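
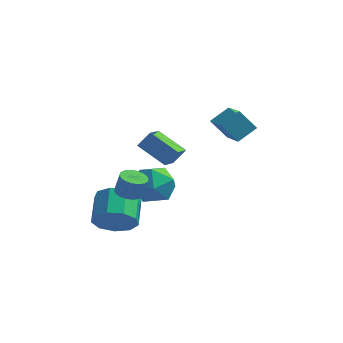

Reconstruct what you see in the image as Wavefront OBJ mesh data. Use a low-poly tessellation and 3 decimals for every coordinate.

v -2.157 -3.389 0.123
v -1.618 -2.901 -0.663
v -1.925 -1.543 -0.028
v -2.463 -2.031 0.757
v -2.323 -2.972 -0.849
v -2.629 -1.614 -0.214
v -2.949 -3.239 -0.581
v -3.256 -1.881 0.054
v -3.205 -3.576 0.017
v -3.511 -2.218 0.651
v -2.97 -3.826 0.664
v -3.277 -2.468 1.298
v -2.355 -3.871 1.057
v -2.661 -2.513 1.692
v -1.647 -3.69 1.014
v -1.953 -2.332 1.648
v -1.177 -3.369 0.553
v -1.484 -2.011 1.188
v -1.166 -3.057 -0.109
v -1.473 -1.699 0.526
v -1.022 0.396 1.403
v -0.316 -0.52 1.375
v -2.204 -0.48 0.245
v -1.498 -1.396 0.217
v -2.073 -1.138 1.187
v -1.343 -0.597 1.903
v -1.177 -0.403 -0.283
v -0.447 0.138 0.433
v -0.412 -1.014 0.333
v -0.966 -1.468 1.242
v -1.554 0.468 0.378
v -2.108 0.014 1.287
v 0.372 2.955 3.216
v 1.314 1.38 4.129
v 1.048 3.696 3.798
v 1.99 2.121 4.711
v 1.21 2.919 2.289
v 2.152 1.344 3.202
v 1.886 3.66 2.871
v 2.828 2.085 3.784
v -1.753 -2.636 1.676
v -1.379 -3.179 1.652
v -1.153 -3.067 2.64
v -1.527 -2.524 2.664
v -1.189 -2.966 1.584
v -0.963 -2.854 2.573
v -1.11 -2.687 1.535
v -0.884 -2.575 2.523
v -1.159 -2.399 1.513
v -0.933 -2.286 2.502
v -1.325 -2.157 1.524
v -1.1 -2.045 2.512
v -1.576 -2.01 1.565
v -1.351 -1.898 2.553
v -1.862 -1.987 1.627
v -1.637 -1.875 2.616
v -2.127 -2.093 1.7
v -1.901 -1.981 2.688
v -2.317 -2.306 1.767
v -2.091 -2.194 2.756
v -2.396 -2.585 1.817
v -2.17 -2.473 2.805
v -2.347 -2.874 1.838
v -2.121 -2.761 2.827
v -2.18 -3.115 1.828
v -1.955 -3.003 2.816
v -1.929 -3.262 1.787
v -1.704 -3.15 2.775
v -1.643 -3.285 1.724
v -1.418 -3.173 2.713
v -0.408 -1.561 3.037
v -1.813 -1.163 3.784
v -0.428 -0.252 2.304
v -1.832 0.146 3.051
v 0.072 -1.166 3.729
v -1.332 -0.768 4.476
v 0.053 0.143 2.996
v -1.352 0.541 3.743
f 2 1 5
f 2 5 3
f 3 5 6
f 3 6 4
f 5 1 7
f 5 7 6
f 6 7 8
f 6 8 4
f 7 1 9
f 7 9 8
f 8 9 10
f 8 10 4
f 9 1 11
f 9 11 10
f 10 11 12
f 10 12 4
f 11 1 13
f 11 13 12
f 12 13 14
f 12 14 4
f 13 1 15
f 13 15 14
f 14 15 16
f 14 16 4
f 15 1 17
f 15 17 16
f 16 17 18
f 16 18 4
f 17 1 19
f 17 19 18
f 18 19 20
f 18 20 4
f 19 1 2
f 19 2 20
f 20 2 3
f 20 3 4
f 21 32 26
f 21 26 22
f 21 22 28
f 21 28 31
f 21 31 32
f 22 26 30
f 26 32 25
f 32 31 23
f 31 28 27
f 28 22 29
f 24 30 25
f 24 25 23
f 24 23 27
f 24 27 29
f 24 29 30
f 25 30 26
f 23 25 32
f 27 23 31
f 29 27 28
f 30 29 22
f 34 36 33
f 37 34 33
f 33 36 35
f 35 37 33
f 34 40 36
f 38 34 37
f 38 40 34
f 36 40 35
f 39 37 35
f 35 40 39
f 39 38 37
f 40 38 39
f 42 41 45
f 42 45 43
f 43 45 46
f 43 46 44
f 45 41 47
f 45 47 46
f 46 47 48
f 46 48 44
f 47 41 49
f 47 49 48
f 48 49 50
f 48 50 44
f 49 41 51
f 49 51 50
f 50 51 52
f 50 52 44
f 51 41 53
f 51 53 52
f 52 53 54
f 52 54 44
f 53 41 55
f 53 55 54
f 54 55 56
f 54 56 44
f 55 41 57
f 55 57 56
f 56 57 58
f 56 58 44
f 57 41 59
f 57 59 58
f 58 59 60
f 58 60 44
f 59 41 61
f 59 61 60
f 60 61 62
f 60 62 44
f 61 41 63
f 61 63 62
f 62 63 64
f 62 64 44
f 63 41 65
f 63 65 64
f 64 65 66
f 64 66 44
f 65 41 67
f 65 67 66
f 66 67 68
f 66 68 44
f 67 41 69
f 67 69 68
f 68 69 70
f 68 70 44
f 69 41 42
f 69 42 70
f 70 42 43
f 70 43 44
f 72 74 71
f 75 72 71
f 71 74 73
f 73 75 71
f 72 78 74
f 76 72 75
f 76 78 72
f 74 78 73
f 77 75 73
f 73 78 77
f 77 76 75
f 78 76 77



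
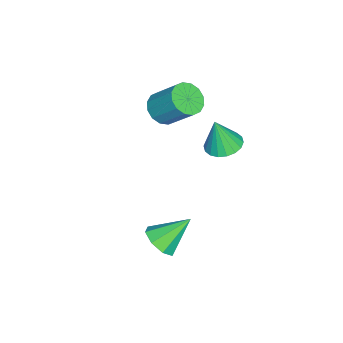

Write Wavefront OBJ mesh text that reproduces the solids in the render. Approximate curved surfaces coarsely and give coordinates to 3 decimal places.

v -2.963 3.415 -1.375
v -2.016 3.008 -1.576
v -2.737 2.985 0.555
v -1.92 3.456 -1.488
v -2.03 3.897 -1.377
v -2.325 4.242 -1.266
v -2.746 4.423 -1.176
v -3.211 4.404 -1.126
v -3.626 4.19 -1.125
v -3.91 3.822 -1.174
v -4.006 3.373 -1.262
v -3.896 2.933 -1.373
v -3.601 2.588 -1.484
v -3.179 2.407 -1.574
v -2.715 2.425 -1.624
v -2.3 2.64 -1.625
v 3.302 2.165 -3.895
v 4.115 2.006 -3.25
v 2.418 3.455 -2.465
v 4.23 2.63 -3.742
v 3.802 2.982 -4.324
v 3.081 2.855 -4.655
v 2.489 2.323 -4.541
v 2.374 1.699 -4.049
v 2.802 1.347 -3.467
v 3.523 1.474 -3.136
v -3.156 0.083 0.417
v -2.508 0.586 -0.205
v -2.135 2.041 1.362
v -2.784 1.537 1.983
v -2.985 0.806 -0.296
v -2.612 2.261 1.271
v -3.508 0.833 -0.196
v -3.135 2.287 1.371
v -3.937 0.658 0.068
v -3.564 2.112 1.635
v -4.156 0.329 0.426
v -3.784 1.784 1.993
v -4.108 -0.066 0.781
v -3.736 1.389 2.348
v -3.805 -0.421 1.038
v -3.432 1.034 2.605
v -3.328 -0.641 1.129
v -2.955 0.814 2.696
v -2.805 -0.667 1.029
v -2.432 0.787 2.596
v -2.376 -0.492 0.765
v -2.003 0.962 2.332
v -2.156 -0.164 0.407
v -1.784 1.291 1.974
v -2.204 0.231 0.052
v -1.832 1.686 1.619
f 2 1 4
f 2 4 3
f 4 1 5
f 4 5 3
f 5 1 6
f 5 6 3
f 6 1 7
f 6 7 3
f 7 1 8
f 7 8 3
f 8 1 9
f 8 9 3
f 9 1 10
f 9 10 3
f 10 1 11
f 10 11 3
f 11 1 12
f 11 12 3
f 12 1 13
f 12 13 3
f 13 1 14
f 13 14 3
f 14 1 15
f 14 15 3
f 15 1 16
f 15 16 3
f 16 1 2
f 16 2 3
f 18 17 20
f 18 20 19
f 20 17 21
f 20 21 19
f 21 17 22
f 21 22 19
f 22 17 23
f 22 23 19
f 23 17 24
f 23 24 19
f 24 17 25
f 24 25 19
f 25 17 26
f 25 26 19
f 26 17 18
f 26 18 19
f 28 27 31
f 28 31 29
f 29 31 32
f 29 32 30
f 31 27 33
f 31 33 32
f 32 33 34
f 32 34 30
f 33 27 35
f 33 35 34
f 34 35 36
f 34 36 30
f 35 27 37
f 35 37 36
f 36 37 38
f 36 38 30
f 37 27 39
f 37 39 38
f 38 39 40
f 38 40 30
f 39 27 41
f 39 41 40
f 40 41 42
f 40 42 30
f 41 27 43
f 41 43 42
f 42 43 44
f 42 44 30
f 43 27 45
f 43 45 44
f 44 45 46
f 44 46 30
f 45 27 47
f 45 47 46
f 46 47 48
f 46 48 30
f 47 27 49
f 47 49 48
f 48 49 50
f 48 50 30
f 49 27 51
f 49 51 50
f 50 51 52
f 50 52 30
f 51 27 28
f 51 28 52
f 52 28 29
f 52 29 30



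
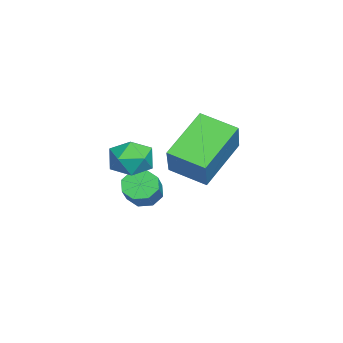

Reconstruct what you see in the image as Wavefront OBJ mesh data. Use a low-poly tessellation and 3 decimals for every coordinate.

v -2.3 -3.519 -1.455
v -1.862 -3.681 -1.963
v -0.923 -3.684 -1.154
v -1.36 -3.521 -0.645
v -1.915 -3.159 -1.901
v -0.975 -3.162 -1.091
v -2.192 -2.848 -1.577
v -1.253 -2.851 -0.768
v -2.533 -2.929 -1.182
v -1.594 -2.932 -0.372
v -2.737 -3.356 -0.946
v -1.798 -3.359 -0.137
v -2.685 -3.878 -1.009
v -1.745 -3.881 -0.199
v -2.407 -4.189 -1.332
v -1.468 -4.192 -0.523
v -2.066 -4.108 -1.728
v -1.127 -4.111 -0.918
v 0.954 -2.193 1.215
v -0.574 -1.313 2.409
v 1.375 -0.883 0.789
v -0.153 -0.003 1.984
v 1.953 -2.117 2.436
v 0.425 -1.237 3.631
v 2.374 -0.807 2.011
v 0.846 0.073 3.205
v -0.5 -3.249 1.048
v -0.076 -2.899 1.726
v 0.516 -4.221 0.914
v 0.94 -3.871 1.592
v 0.184 -4.287 1.719
v -0.444 -3.687 1.801
v 0.884 -3.433 0.839
v 0.256 -2.833 0.921
v 0.78 -3.013 1.596
v 0.347 -3.541 2.14
v 0.093 -3.579 0.5
v -0.34 -4.107 1.044
f 2 1 5
f 2 5 3
f 3 5 6
f 3 6 4
f 5 1 7
f 5 7 6
f 6 7 8
f 6 8 4
f 7 1 9
f 7 9 8
f 8 9 10
f 8 10 4
f 9 1 11
f 9 11 10
f 10 11 12
f 10 12 4
f 11 1 13
f 11 13 12
f 12 13 14
f 12 14 4
f 13 1 15
f 13 15 14
f 14 15 16
f 14 16 4
f 15 1 17
f 15 17 16
f 16 17 18
f 16 18 4
f 17 1 2
f 17 2 18
f 18 2 3
f 18 3 4
f 20 22 19
f 23 20 19
f 19 22 21
f 21 23 19
f 20 26 22
f 24 20 23
f 24 26 20
f 22 26 21
f 25 23 21
f 21 26 25
f 25 24 23
f 26 24 25
f 27 38 32
f 27 32 28
f 27 28 34
f 27 34 37
f 27 37 38
f 28 32 36
f 32 38 31
f 38 37 29
f 37 34 33
f 34 28 35
f 30 36 31
f 30 31 29
f 30 29 33
f 30 33 35
f 30 35 36
f 31 36 32
f 29 31 38
f 33 29 37
f 35 33 34
f 36 35 28



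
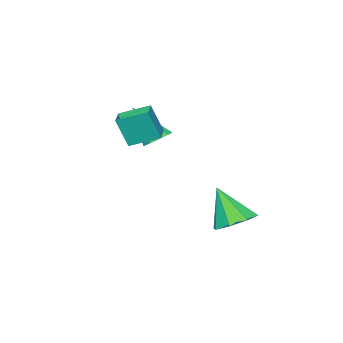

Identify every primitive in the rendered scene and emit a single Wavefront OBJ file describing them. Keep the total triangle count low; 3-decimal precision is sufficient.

v -2.988 3.888 -3.437
v -2.034 3.666 -3.64
v -2.832 2.992 -1.723
v -2.109 4.339 -3.282
v -2.699 4.747 -3.015
v -3.458 4.652 -2.995
v -3.942 4.109 -3.234
v -3.867 3.437 -3.592
v -3.277 3.029 -3.859
v -2.518 3.124 -3.879
v -2.445 0.122 0.371
v -2.073 -0.327 -0.016
v -2.095 -0.982 1.989
v -1.803 -0.024 0.133
v -1.778 0.335 0.372
v -2.008 0.613 0.612
v -2.404 0.703 0.759
v -2.816 0.572 0.758
v -3.087 0.268 0.609
v -3.112 -0.091 0.37
v -2.882 -0.369 0.13
v -2.485 -0.459 -0.017
v -1.32 1.508 1.437
v -0.972 1.137 2.795
v -0.474 2.178 1.404
v -0.126 1.807 2.762
v -0.534 0.493 0.958
v -0.186 0.122 2.316
v 0.312 1.163 0.925
v 0.66 0.792 2.283
f 2 1 4
f 2 4 3
f 4 1 5
f 4 5 3
f 5 1 6
f 5 6 3
f 6 1 7
f 6 7 3
f 7 1 8
f 7 8 3
f 8 1 9
f 8 9 3
f 9 1 10
f 9 10 3
f 10 1 2
f 10 2 3
f 12 11 14
f 12 14 13
f 14 11 15
f 14 15 13
f 15 11 16
f 15 16 13
f 16 11 17
f 16 17 13
f 17 11 18
f 17 18 13
f 18 11 19
f 18 19 13
f 19 11 20
f 19 20 13
f 20 11 21
f 20 21 13
f 21 11 22
f 21 22 13
f 22 11 12
f 22 12 13
f 24 26 23
f 27 24 23
f 23 26 25
f 25 27 23
f 24 30 26
f 28 24 27
f 28 30 24
f 26 30 25
f 29 27 25
f 25 30 29
f 29 28 27
f 30 28 29



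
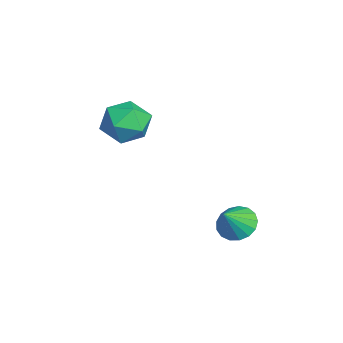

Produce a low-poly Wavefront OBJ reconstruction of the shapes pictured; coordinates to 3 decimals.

v 1.379 1.368 1.135
v 1.817 1.902 1.135
v 1.961 0.892 1.965
v 1.583 1.992 1.35
v 1.302 1.938 1.516
v 1.039 1.755 1.595
v 0.854 1.482 1.568
v 0.79 1.184 1.442
v 0.86 0.928 1.246
v 1.049 0.773 1.024
v 1.314 0.754 0.828
v 1.594 0.876 0.702
v 1.825 1.111 0.675
v 1.953 1.405 0.754
v 1.95 1.69 0.92
v -3.307 -1.432 3.232
v -2.645 -0.984 3.718
v -2.475 -2.696 3.262
v -1.813 -2.248 3.748
v -2.638 -2.436 4.146
v -3.153 -1.655 4.128
v -1.967 -2.025 2.852
v -2.482 -1.244 2.834
v -1.817 -1.351 3.483
v -2.231 -1.605 4.283
v -2.889 -2.075 2.697
v -3.303 -2.329 3.497
f 2 1 4
f 2 4 3
f 4 1 5
f 4 5 3
f 5 1 6
f 5 6 3
f 6 1 7
f 6 7 3
f 7 1 8
f 7 8 3
f 8 1 9
f 8 9 3
f 9 1 10
f 9 10 3
f 10 1 11
f 10 11 3
f 11 1 12
f 11 12 3
f 12 1 13
f 12 13 3
f 13 1 14
f 13 14 3
f 14 1 15
f 14 15 3
f 15 1 2
f 15 2 3
f 16 27 21
f 16 21 17
f 16 17 23
f 16 23 26
f 16 26 27
f 17 21 25
f 21 27 20
f 27 26 18
f 26 23 22
f 23 17 24
f 19 25 20
f 19 20 18
f 19 18 22
f 19 22 24
f 19 24 25
f 20 25 21
f 18 20 27
f 22 18 26
f 24 22 23
f 25 24 17



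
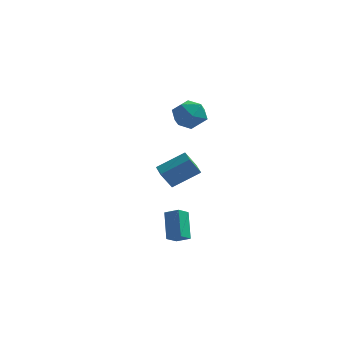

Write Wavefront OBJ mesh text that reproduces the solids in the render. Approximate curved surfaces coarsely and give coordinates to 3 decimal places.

v -1.341 -0.056 -2.5
v -1.976 -0.388 -1.321
v -1.86 1.069 -2.463
v -2.495 0.737 -1.284
v 0.295 0.663 -1.416
v -0.34 0.331 -0.237
v -0.224 1.788 -1.379
v -0.859 1.456 -0.2
v -1.257 -0.453 4.191
v -0.551 0.366 3.674
v 0.251 -1.666 4.326
v 0.957 -0.847 3.809
v 0.531 -0.66 4.914
v -0.4 0.09 4.831
v 0.1 -1.39 3.169
v -0.831 -0.64 3.086
v 0.288 -0.212 3.043
v 0.554 0.238 4.121
v -0.854 -1.538 3.879
v -0.588 -1.088 4.957
v -0.671 -4.727 -4.393
v 0.217 -4.939 -3.961
v -1.073 -3.417 -2.922
v -0.185 -3.629 -2.491
v -0.235 -3.991 -4.929
v 0.653 -4.203 -4.498
v -0.637 -2.681 -3.459
v 0.251 -2.893 -3.027
f 2 4 1
f 5 2 1
f 1 4 3
f 3 5 1
f 2 8 4
f 6 2 5
f 6 8 2
f 4 8 3
f 7 5 3
f 3 8 7
f 7 6 5
f 8 6 7
f 9 20 14
f 9 14 10
f 9 10 16
f 9 16 19
f 9 19 20
f 10 14 18
f 14 20 13
f 20 19 11
f 19 16 15
f 16 10 17
f 12 18 13
f 12 13 11
f 12 11 15
f 12 15 17
f 12 17 18
f 13 18 14
f 11 13 20
f 15 11 19
f 17 15 16
f 18 17 10
f 22 24 21
f 25 22 21
f 21 24 23
f 23 25 21
f 22 28 24
f 26 22 25
f 26 28 22
f 24 28 23
f 27 25 23
f 23 28 27
f 27 26 25
f 28 26 27



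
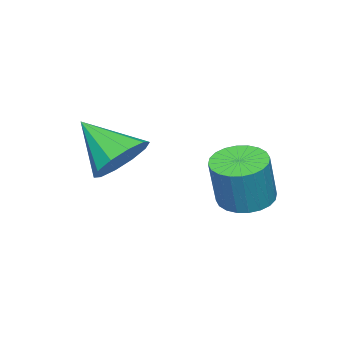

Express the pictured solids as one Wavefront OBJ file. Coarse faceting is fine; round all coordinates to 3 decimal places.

v -2.327 3.426 -0.42
v -1.496 3.582 -0.698
v -0.942 3.631 0.982
v -1.773 3.474 1.26
v -1.619 3.905 -0.667
v -1.065 3.954 1.013
v -1.85 4.156 -0.598
v -1.296 4.204 1.082
v -2.153 4.295 -0.503
v -1.599 4.343 1.178
v -2.483 4.302 -0.394
v -1.929 4.35 1.286
v -2.789 4.175 -0.29
v -2.235 4.224 1.391
v -3.025 3.935 -0.205
v -2.471 3.983 1.476
v -3.154 3.617 -0.153
v -2.6 3.665 1.527
v -3.158 3.269 -0.142
v -2.604 3.318 1.538
v -3.035 2.946 -0.173
v -2.481 2.995 1.507
v -2.804 2.696 -0.242
v -2.25 2.744 1.438
v -2.501 2.557 -0.338
v -1.947 2.605 1.343
v -2.171 2.55 -0.446
v -1.617 2.598 1.234
v -1.865 2.676 -0.551
v -1.311 2.725 1.13
v -1.629 2.917 -0.636
v -1.075 2.965 1.045
v -1.5 3.235 -0.687
v -0.946 3.283 0.993
v 0.628 1.058 1.649
v 1.116 1.594 2.352
v 0.532 -0.378 2.811
v 0.504 1.694 2.425
v -0.061 1.55 2.201
v -0.362 1.219 1.766
v -0.286 0.826 1.287
v 0.14 0.522 0.946
v 0.752 0.423 0.874
v 1.316 0.566 1.098
v 1.618 0.898 1.532
v 1.542 1.29 2.011
f 2 1 5
f 2 5 3
f 3 5 6
f 3 6 4
f 5 1 7
f 5 7 6
f 6 7 8
f 6 8 4
f 7 1 9
f 7 9 8
f 8 9 10
f 8 10 4
f 9 1 11
f 9 11 10
f 10 11 12
f 10 12 4
f 11 1 13
f 11 13 12
f 12 13 14
f 12 14 4
f 13 1 15
f 13 15 14
f 14 15 16
f 14 16 4
f 15 1 17
f 15 17 16
f 16 17 18
f 16 18 4
f 17 1 19
f 17 19 18
f 18 19 20
f 18 20 4
f 19 1 21
f 19 21 20
f 20 21 22
f 20 22 4
f 21 1 23
f 21 23 22
f 22 23 24
f 22 24 4
f 23 1 25
f 23 25 24
f 24 25 26
f 24 26 4
f 25 1 27
f 25 27 26
f 26 27 28
f 26 28 4
f 27 1 29
f 27 29 28
f 28 29 30
f 28 30 4
f 29 1 31
f 29 31 30
f 30 31 32
f 30 32 4
f 31 1 33
f 31 33 32
f 32 33 34
f 32 34 4
f 33 1 2
f 33 2 34
f 34 2 3
f 34 3 4
f 36 35 38
f 36 38 37
f 38 35 39
f 38 39 37
f 39 35 40
f 39 40 37
f 40 35 41
f 40 41 37
f 41 35 42
f 41 42 37
f 42 35 43
f 42 43 37
f 43 35 44
f 43 44 37
f 44 35 45
f 44 45 37
f 45 35 46
f 45 46 37
f 46 35 36
f 46 36 37



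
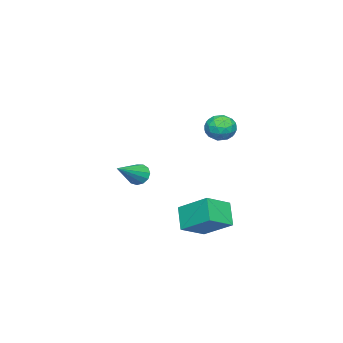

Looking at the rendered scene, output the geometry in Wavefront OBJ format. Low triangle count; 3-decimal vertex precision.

v 3.412 1.108 -3.252
v 3.724 2.89 -2.166
v 1.999 1.805 -3.989
v 2.311 3.587 -2.903
v 4.309 1.673 -4.437
v 4.621 3.455 -3.351
v 2.896 2.37 -5.174
v 3.208 4.152 -4.088
v 3.582 4.243 2.348
v 4.185 3.57 2.315
v 2.795 3.49 3.325
v 3.398 2.817 3.292
v 3.625 3.608 3.666
v 4.111 4.074 3.062
v 2.869 2.986 2.578
v 3.355 3.452 1.974
v 3.744 2.793 2.457
v 4.211 3.177 3.129
v 2.769 3.883 2.511
v 3.236 4.267 3.183
v 3.953 3.972 2.246
v 3.027 3.088 3.394
v 3.161 3.553 3.614
v 3.515 3.157 3.594
v 3.909 4.269 2.685
v 4.263 3.873 2.665
v 3.934 3.896 3.459
v 2.717 3.187 2.975
v 3.071 2.791 2.955
v 3.465 3.903 2.046
v 3.819 3.507 2.026
v 3.046 3.164 2.181
v 4.048 3.12 2.31
v 3.585 2.678 2.884
v 3.274 2.777 2.464
v 3.56 3.051 2.109
v 4.322 3.346 2.705
v 3.86 2.904 3.279
v 3.993 3.369 3.499
v 4.279 3.642 3.144
v 4.063 2.889 2.788
v 3.12 4.156 2.361
v 2.658 3.714 2.935
v 2.701 3.418 2.496
v 2.987 3.691 2.141
v 3.395 4.382 2.756
v 2.932 3.94 3.33
v 3.42 4.009 3.531
v 3.706 4.283 3.176
v 2.917 4.171 2.852
v 0.504 -2.626 -2.407
v 0.774 -2.956 -3.024
v 2.376 -2.994 -1.393
v 0.871 -2.546 -3.056
v 0.852 -2.162 -2.881
v 0.723 -1.925 -2.556
v 0.524 -1.911 -2.184
v 0.319 -2.124 -1.882
v 0.172 -2.497 -1.747
v 0.131 -2.911 -1.821
v 0.209 -3.234 -2.082
v 0.38 -3.365 -2.445
v 0.591 -3.261 -2.797
f 2 4 1
f 5 2 1
f 1 4 3
f 3 5 1
f 2 8 4
f 6 2 5
f 6 8 2
f 4 8 3
f 7 5 3
f 3 8 7
f 7 6 5
f 8 6 7
f 9 46 25
f 46 20 49
f 25 49 14
f 46 49 25
f 9 25 21
f 25 14 26
f 21 26 10
f 25 26 21
f 9 21 30
f 21 10 31
f 30 31 16
f 21 31 30
f 9 30 42
f 30 16 45
f 42 45 19
f 30 45 42
f 9 42 46
f 42 19 50
f 46 50 20
f 42 50 46
f 10 26 37
f 26 14 40
f 37 40 18
f 26 40 37
f 14 49 27
f 49 20 48
f 27 48 13
f 49 48 27
f 20 50 47
f 50 19 43
f 47 43 11
f 50 43 47
f 19 45 44
f 45 16 32
f 44 32 15
f 45 32 44
f 16 31 36
f 31 10 33
f 36 33 17
f 31 33 36
f 12 38 24
f 38 18 39
f 24 39 13
f 38 39 24
f 12 24 22
f 24 13 23
f 22 23 11
f 24 23 22
f 12 22 29
f 22 11 28
f 29 28 15
f 22 28 29
f 12 29 34
f 29 15 35
f 34 35 17
f 29 35 34
f 12 34 38
f 34 17 41
f 38 41 18
f 34 41 38
f 13 39 27
f 39 18 40
f 27 40 14
f 39 40 27
f 11 23 47
f 23 13 48
f 47 48 20
f 23 48 47
f 15 28 44
f 28 11 43
f 44 43 19
f 28 43 44
f 17 35 36
f 35 15 32
f 36 32 16
f 35 32 36
f 18 41 37
f 41 17 33
f 37 33 10
f 41 33 37
f 52 51 54
f 52 54 53
f 54 51 55
f 54 55 53
f 55 51 56
f 55 56 53
f 56 51 57
f 56 57 53
f 57 51 58
f 57 58 53
f 58 51 59
f 58 59 53
f 59 51 60
f 59 60 53
f 60 51 61
f 60 61 53
f 61 51 62
f 61 62 53
f 62 51 63
f 62 63 53
f 63 51 52
f 63 52 53



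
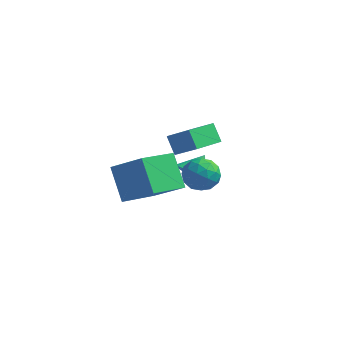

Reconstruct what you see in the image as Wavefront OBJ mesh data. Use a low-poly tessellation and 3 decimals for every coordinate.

v -0.693 -1.62 2.154
v -1.265 -1.207 3.024
v -0.169 0.111 1.678
v -0.741 0.524 2.548
v 0.461 -1.744 2.972
v -0.111 -1.331 3.842
v 0.985 -0.013 2.496
v 0.413 0.4 3.366
v -3.172 -3.345 1.745
v -1.506 -3.544 2.973
v -2.424 -1.423 1.04
v -0.757 -1.621 2.268
v -2.183 -4.279 0.252
v -0.516 -4.477 1.48
v -1.434 -2.356 -0.453
v 0.232 -2.555 0.775
v 0.129 0.889 0.319
v 0.801 0.467 -0.305
v -1.081 0.133 -0.475
v -0.409 -0.289 -1.099
v -0.447 -0.572 -0.131
v 0.302 -0.105 0.36
v -0.582 0.705 -1.14
v 0.167 1.172 -0.649
v 0.362 0.354 -1.206
v 0.446 -0.436 -0.583
v -0.726 1.036 -0.197
v -0.642 0.246 0.426
v 0.572 0.744 0.077
v -0.852 -0.144 -0.857
v -0.874 -0.311 -0.288
v -0.478 -0.559 -0.655
v 0.278 0.408 0.468
v 0.673 0.16 0.101
v -0.061 -0.451 0.203
v -0.953 0.44 -0.881
v -0.558 0.192 -1.248
v 0.198 1.159 -0.125
v 0.594 0.911 -0.492
v -0.219 1.051 -0.983
v 0.709 0.43 -0.82
v -0.003 -0.014 -1.287
v -0.104 0.57 -1.311
v 0.335 0.844 -1.022
v 0.758 -0.034 -0.453
v 0.046 -0.478 -0.92
v 0.024 -0.645 -0.351
v 0.464 -0.371 -0.062
v 0.5 -0.101 -0.983
v -0.326 1.078 0.14
v -1.038 0.634 -0.327
v -0.744 0.971 -0.718
v -0.304 1.245 -0.429
v -0.277 0.614 0.507
v -0.989 0.17 0.04
v -0.615 -0.244 0.242
v -0.176 0.03 0.531
v -0.78 0.701 0.203
v -1.617 2.455 -2.234
v -1.094 1.85 -1.759
v -1.223 3.445 -1.406
v -0.858 1.966 -2.01
v -0.738 2.156 -2.294
v -0.752 2.392 -2.57
v -0.897 2.637 -2.794
v -1.152 2.855 -2.933
v -1.478 3.011 -2.966
v -1.824 3.083 -2.887
v -2.14 3.06 -2.709
v -2.375 2.944 -2.459
v -2.495 2.753 -2.174
v -2.482 2.518 -1.899
v -2.336 2.272 -1.674
v -2.082 2.055 -1.535
v -1.756 1.898 -1.502
v -1.409 1.826 -1.581
f 2 4 1
f 5 2 1
f 1 4 3
f 3 5 1
f 2 8 4
f 6 2 5
f 6 8 2
f 4 8 3
f 7 5 3
f 3 8 7
f 7 6 5
f 8 6 7
f 10 12 9
f 13 10 9
f 9 12 11
f 11 13 9
f 10 16 12
f 14 10 13
f 14 16 10
f 12 16 11
f 15 13 11
f 11 16 15
f 15 14 13
f 16 14 15
f 17 54 33
f 54 28 57
f 33 57 22
f 54 57 33
f 17 33 29
f 33 22 34
f 29 34 18
f 33 34 29
f 17 29 38
f 29 18 39
f 38 39 24
f 29 39 38
f 17 38 50
f 38 24 53
f 50 53 27
f 38 53 50
f 17 50 54
f 50 27 58
f 54 58 28
f 50 58 54
f 18 34 45
f 34 22 48
f 45 48 26
f 34 48 45
f 22 57 35
f 57 28 56
f 35 56 21
f 57 56 35
f 28 58 55
f 58 27 51
f 55 51 19
f 58 51 55
f 27 53 52
f 53 24 40
f 52 40 23
f 53 40 52
f 24 39 44
f 39 18 41
f 44 41 25
f 39 41 44
f 20 46 32
f 46 26 47
f 32 47 21
f 46 47 32
f 20 32 30
f 32 21 31
f 30 31 19
f 32 31 30
f 20 30 37
f 30 19 36
f 37 36 23
f 30 36 37
f 20 37 42
f 37 23 43
f 42 43 25
f 37 43 42
f 20 42 46
f 42 25 49
f 46 49 26
f 42 49 46
f 21 47 35
f 47 26 48
f 35 48 22
f 47 48 35
f 19 31 55
f 31 21 56
f 55 56 28
f 31 56 55
f 23 36 52
f 36 19 51
f 52 51 27
f 36 51 52
f 25 43 44
f 43 23 40
f 44 40 24
f 43 40 44
f 26 49 45
f 49 25 41
f 45 41 18
f 49 41 45
f 60 59 62
f 60 62 61
f 62 59 63
f 62 63 61
f 63 59 64
f 63 64 61
f 64 59 65
f 64 65 61
f 65 59 66
f 65 66 61
f 66 59 67
f 66 67 61
f 67 59 68
f 67 68 61
f 68 59 69
f 68 69 61
f 69 59 70
f 69 70 61
f 70 59 71
f 70 71 61
f 71 59 72
f 71 72 61
f 72 59 73
f 72 73 61
f 73 59 74
f 73 74 61
f 74 59 75
f 74 75 61
f 75 59 76
f 75 76 61
f 76 59 60
f 76 60 61



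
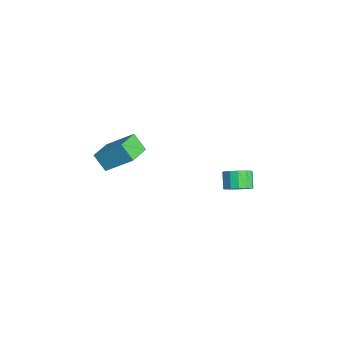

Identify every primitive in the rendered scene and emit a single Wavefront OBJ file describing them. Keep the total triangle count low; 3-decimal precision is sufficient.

v 0.441 -3.722 0.279
v -0.136 -4.237 1.157
v 1.156 -2.372 1.539
v 0.579 -2.887 2.417
v 1.621 -4.593 0.543
v 1.044 -5.108 1.421
v 2.336 -3.243 1.803
v 1.759 -3.758 2.681
v 0.183 2.852 -3.574
v 0.59 2.328 -3.092
v -0.197 2.444 -2.303
v -0.603 2.968 -2.786
v 0.752 2.749 -2.992
v -0.035 2.865 -2.204
v 0.733 3.203 -3.077
v -0.054 3.319 -2.289
v 0.54 3.545 -3.32
v -0.247 3.661 -2.532
v 0.234 3.668 -3.644
v -0.553 3.783 -2.855
v -0.089 3.531 -3.945
v -0.875 3.647 -3.157
v -0.325 3.179 -4.129
v -1.111 3.294 -3.34
v -0.399 2.723 -4.137
v -1.186 2.839 -3.348
v -0.289 2.308 -3.966
v -1.076 2.424 -3.177
v -0.029 2.066 -3.67
v -0.816 2.182 -2.882
v 0.299 2.073 -3.345
v -0.488 2.189 -2.556
f 2 4 1
f 5 2 1
f 1 4 3
f 3 5 1
f 2 8 4
f 6 2 5
f 6 8 2
f 4 8 3
f 7 5 3
f 3 8 7
f 7 6 5
f 8 6 7
f 10 9 13
f 10 13 11
f 11 13 14
f 11 14 12
f 13 9 15
f 13 15 14
f 14 15 16
f 14 16 12
f 15 9 17
f 15 17 16
f 16 17 18
f 16 18 12
f 17 9 19
f 17 19 18
f 18 19 20
f 18 20 12
f 19 9 21
f 19 21 20
f 20 21 22
f 20 22 12
f 21 9 23
f 21 23 22
f 22 23 24
f 22 24 12
f 23 9 25
f 23 25 24
f 24 25 26
f 24 26 12
f 25 9 27
f 25 27 26
f 26 27 28
f 26 28 12
f 27 9 29
f 27 29 28
f 28 29 30
f 28 30 12
f 29 9 31
f 29 31 30
f 30 31 32
f 30 32 12
f 31 9 10
f 31 10 32
f 32 10 11
f 32 11 12



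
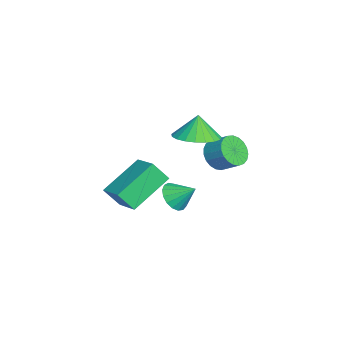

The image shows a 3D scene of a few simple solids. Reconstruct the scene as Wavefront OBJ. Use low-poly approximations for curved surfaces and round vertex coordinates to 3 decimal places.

v 2.062 -2.166 0.922
v 2.368 -1.833 0.362
v 2.378 -1.354 1.578
v 2.047 -1.71 0.365
v 1.728 -1.691 0.496
v 1.486 -1.781 0.724
v 1.376 -1.96 0.998
v 1.423 -2.185 1.254
v 1.617 -2.406 1.434
v 1.912 -2.572 1.497
v 2.242 -2.645 1.429
v 2.53 -2.608 1.244
v 2.712 -2.47 0.985
v 2.744 -2.262 0.712
v 2.62 -2.032 0.488
v -0.312 -1.297 2.946
v 0.668 -1.355 3.18
v -0.568 -1.223 4.034
v 0.613 -0.941 3.139
v 0.397 -0.588 3.064
v 0.059 -0.358 2.969
v -0.343 -0.291 2.87
v -0.74 -0.397 2.784
v -1.064 -0.659 2.726
v -1.257 -1.031 2.706
v -1.287 -1.45 2.728
v -1.148 -1.842 2.787
v -0.865 -2.14 2.874
v -0.486 -2.292 2.973
v -0.078 -2.272 3.068
v 0.291 -2.084 3.141
v 0.554 -1.759 3.181
v -1.874 -5.129 -1.236
v -3.098 -3.708 -0.125
v -1.903 -4.449 -2.138
v -3.127 -3.028 -1.028
v -0.733 -4.492 -0.792
v -1.957 -3.071 0.318
v -0.762 -3.812 -1.695
v -1.986 -2.391 -0.584
v -3.327 -0.387 0.015
v -2.853 -0.959 0.337
v -2.378 -0.244 0.907
v -2.853 0.327 0.585
v -2.674 -0.864 0.068
v -2.199 -0.149 0.638
v -2.609 -0.685 -0.21
v -2.134 0.03 0.36
v -2.667 -0.456 -0.449
v -2.193 0.259 0.12
v -2.84 -0.214 -0.608
v -2.365 0.501 -0.039
v -3.097 -0.003 -0.659
v -2.622 0.712 -0.09
v -3.394 0.142 -0.594
v -2.919 0.857 -0.024
v -3.679 0.196 -0.423
v -3.205 0.911 0.146
v -3.904 0.148 -0.177
v -3.429 0.863 0.393
v -4.029 0.008 0.103
v -3.554 0.723 0.673
v -4.032 -0.2 0.368
v -3.557 0.515 0.937
v -3.914 -0.441 0.571
v -3.439 0.274 1.141
v -3.694 -0.673 0.679
v -3.219 0.042 1.248
v -3.411 -0.855 0.672
v -2.936 -0.14 1.241
v -3.113 -0.956 0.551
v -2.639 -0.241 1.12
f 2 1 4
f 2 4 3
f 4 1 5
f 4 5 3
f 5 1 6
f 5 6 3
f 6 1 7
f 6 7 3
f 7 1 8
f 7 8 3
f 8 1 9
f 8 9 3
f 9 1 10
f 9 10 3
f 10 1 11
f 10 11 3
f 11 1 12
f 11 12 3
f 12 1 13
f 12 13 3
f 13 1 14
f 13 14 3
f 14 1 15
f 14 15 3
f 15 1 2
f 15 2 3
f 17 16 19
f 17 19 18
f 19 16 20
f 19 20 18
f 20 16 21
f 20 21 18
f 21 16 22
f 21 22 18
f 22 16 23
f 22 23 18
f 23 16 24
f 23 24 18
f 24 16 25
f 24 25 18
f 25 16 26
f 25 26 18
f 26 16 27
f 26 27 18
f 27 16 28
f 27 28 18
f 28 16 29
f 28 29 18
f 29 16 30
f 29 30 18
f 30 16 31
f 30 31 18
f 31 16 32
f 31 32 18
f 32 16 17
f 32 17 18
f 34 36 33
f 37 34 33
f 33 36 35
f 35 37 33
f 34 40 36
f 38 34 37
f 38 40 34
f 36 40 35
f 39 37 35
f 35 40 39
f 39 38 37
f 40 38 39
f 42 41 45
f 42 45 43
f 43 45 46
f 43 46 44
f 45 41 47
f 45 47 46
f 46 47 48
f 46 48 44
f 47 41 49
f 47 49 48
f 48 49 50
f 48 50 44
f 49 41 51
f 49 51 50
f 50 51 52
f 50 52 44
f 51 41 53
f 51 53 52
f 52 53 54
f 52 54 44
f 53 41 55
f 53 55 54
f 54 55 56
f 54 56 44
f 55 41 57
f 55 57 56
f 56 57 58
f 56 58 44
f 57 41 59
f 57 59 58
f 58 59 60
f 58 60 44
f 59 41 61
f 59 61 60
f 60 61 62
f 60 62 44
f 61 41 63
f 61 63 62
f 62 63 64
f 62 64 44
f 63 41 65
f 63 65 64
f 64 65 66
f 64 66 44
f 65 41 67
f 65 67 66
f 66 67 68
f 66 68 44
f 67 41 69
f 67 69 68
f 68 69 70
f 68 70 44
f 69 41 71
f 69 71 70
f 70 71 72
f 70 72 44
f 71 41 42
f 71 42 72
f 72 42 43
f 72 43 44



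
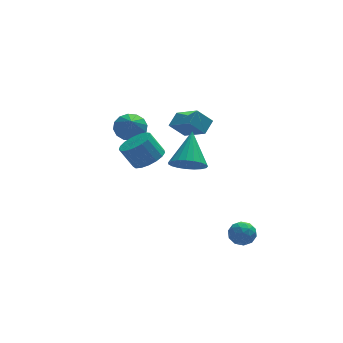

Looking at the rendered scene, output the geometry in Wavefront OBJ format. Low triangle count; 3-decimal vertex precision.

v -1.942 4.102 0.21
v -1.494 4.598 0.797
v -2.138 2.858 1.41
v -1.935 4.72 0.85
v -2.378 4.675 0.732
v -2.704 4.477 0.474
v -2.826 4.179 0.145
v -2.711 3.86 -0.167
v -2.39 3.605 -0.378
v -1.948 3.484 -0.431
v -1.505 3.529 -0.313
v -1.179 3.727 -0.054
v -1.058 4.025 0.275
v -1.173 4.344 0.586
v 1.755 -2.329 -3.777
v 2.48 -2.291 -3.565
v 1.92 -3.489 -4.135
v 2.645 -3.451 -3.923
v 2.097 -3.443 -3.4
v 1.995 -2.726 -3.179
v 2.405 -3.054 -4.521
v 2.303 -2.337 -4.3
v 2.882 -2.739 -4.025
v 2.692 -2.98 -3.332
v 1.708 -2.8 -4.368
v 1.518 -3.041 -3.675
v 2.103 -2.208 -3.64
v 2.297 -3.572 -4.06
v 1.975 -3.567 -3.753
v 2.401 -3.545 -3.628
v 1.818 -2.464 -3.413
v 2.245 -2.442 -3.288
v 2.019 -3.119 -3.192
v 2.155 -3.338 -4.412
v 2.582 -3.316 -4.287
v 1.999 -2.235 -4.072
v 2.425 -2.213 -3.947
v 2.381 -2.661 -4.508
v 2.766 -2.449 -3.785
v 2.863 -3.131 -3.995
v 2.721 -2.898 -4.347
v 2.661 -2.476 -4.217
v 2.654 -2.591 -3.378
v 2.751 -3.272 -3.588
v 2.429 -3.268 -3.281
v 2.369 -2.846 -3.152
v 2.89 -2.854 -3.648
v 1.649 -2.508 -4.112
v 1.746 -3.189 -4.322
v 2.031 -2.934 -4.548
v 1.971 -2.512 -4.419
v 1.537 -2.649 -3.705
v 1.634 -3.331 -3.915
v 1.739 -3.304 -3.483
v 1.679 -2.882 -3.353
v 1.51 -2.926 -4.052
v -2.123 -1.342 1.241
v -1.33 -1.131 1.634
v -1.963 -0.828 2.751
v -2.757 -1.038 2.359
v -1.462 -0.756 1.457
v -2.095 -0.452 2.575
v -1.745 -0.514 1.231
v -2.378 -0.211 2.349
v -2.115 -0.462 1.007
v -2.748 -0.159 2.125
v -2.487 -0.612 0.837
v -3.12 -0.309 1.955
v -2.776 -0.928 0.76
v -3.409 -0.625 1.877
v -2.915 -1.34 0.792
v -3.548 -1.037 1.91
v -2.873 -1.752 0.928
v -3.506 -1.449 2.046
v -2.659 -2.069 1.135
v -3.292 -1.766 2.253
v -2.323 -2.221 1.367
v -2.956 -1.918 2.484
v -1.94 -2.17 1.569
v -2.574 -1.867 2.687
v -1.6 -1.93 1.697
v -2.233 -1.627 2.815
v -1.38 -1.555 1.72
v -2.013 -1.252 2.838
v 0.927 4.116 -0.836
v 1.69 2.751 0.035
v 0.102 4.191 0.004
v 0.865 2.826 0.875
v 1.495 4.754 -0.335
v 2.258 3.389 0.536
v 0.67 4.829 0.505
v 1.433 3.464 1.376
v -0.238 -1.531 0.647
v 0.2 -1.021 -0.067
v 0.338 -0.029 2.073
v -0.178 -0.869 -0.074
v -0.566 -0.832 0.043
v -0.898 -0.915 0.265
v -1.115 -1.105 0.552
v -1.181 -1.369 0.856
v -1.084 -1.66 1.124
v -0.84 -1.929 1.309
v -0.492 -2.13 1.379
v -0.1 -2.226 1.323
v 0.268 -2.203 1.15
v 0.549 -2.063 0.89
v 0.693 -1.831 0.587
v 0.677 -1.548 0.295
v 0.503 -1.261 0.064
f 2 1 4
f 2 4 3
f 4 1 5
f 4 5 3
f 5 1 6
f 5 6 3
f 6 1 7
f 6 7 3
f 7 1 8
f 7 8 3
f 8 1 9
f 8 9 3
f 9 1 10
f 9 10 3
f 10 1 11
f 10 11 3
f 11 1 12
f 11 12 3
f 12 1 13
f 12 13 3
f 13 1 14
f 13 14 3
f 14 1 2
f 14 2 3
f 15 52 31
f 52 26 55
f 31 55 20
f 52 55 31
f 15 31 27
f 31 20 32
f 27 32 16
f 31 32 27
f 15 27 36
f 27 16 37
f 36 37 22
f 27 37 36
f 15 36 48
f 36 22 51
f 48 51 25
f 36 51 48
f 15 48 52
f 48 25 56
f 52 56 26
f 48 56 52
f 16 32 43
f 32 20 46
f 43 46 24
f 32 46 43
f 20 55 33
f 55 26 54
f 33 54 19
f 55 54 33
f 26 56 53
f 56 25 49
f 53 49 17
f 56 49 53
f 25 51 50
f 51 22 38
f 50 38 21
f 51 38 50
f 22 37 42
f 37 16 39
f 42 39 23
f 37 39 42
f 18 44 30
f 44 24 45
f 30 45 19
f 44 45 30
f 18 30 28
f 30 19 29
f 28 29 17
f 30 29 28
f 18 28 35
f 28 17 34
f 35 34 21
f 28 34 35
f 18 35 40
f 35 21 41
f 40 41 23
f 35 41 40
f 18 40 44
f 40 23 47
f 44 47 24
f 40 47 44
f 19 45 33
f 45 24 46
f 33 46 20
f 45 46 33
f 17 29 53
f 29 19 54
f 53 54 26
f 29 54 53
f 21 34 50
f 34 17 49
f 50 49 25
f 34 49 50
f 23 41 42
f 41 21 38
f 42 38 22
f 41 38 42
f 24 47 43
f 47 23 39
f 43 39 16
f 47 39 43
f 58 57 61
f 58 61 59
f 59 61 62
f 59 62 60
f 61 57 63
f 61 63 62
f 62 63 64
f 62 64 60
f 63 57 65
f 63 65 64
f 64 65 66
f 64 66 60
f 65 57 67
f 65 67 66
f 66 67 68
f 66 68 60
f 67 57 69
f 67 69 68
f 68 69 70
f 68 70 60
f 69 57 71
f 69 71 70
f 70 71 72
f 70 72 60
f 71 57 73
f 71 73 72
f 72 73 74
f 72 74 60
f 73 57 75
f 73 75 74
f 74 75 76
f 74 76 60
f 75 57 77
f 75 77 76
f 76 77 78
f 76 78 60
f 77 57 79
f 77 79 78
f 78 79 80
f 78 80 60
f 79 57 81
f 79 81 80
f 80 81 82
f 80 82 60
f 81 57 83
f 81 83 82
f 82 83 84
f 82 84 60
f 83 57 58
f 83 58 84
f 84 58 59
f 84 59 60
f 86 88 85
f 89 86 85
f 85 88 87
f 87 89 85
f 86 92 88
f 90 86 89
f 90 92 86
f 88 92 87
f 91 89 87
f 87 92 91
f 91 90 89
f 92 90 91
f 94 93 96
f 94 96 95
f 96 93 97
f 96 97 95
f 97 93 98
f 97 98 95
f 98 93 99
f 98 99 95
f 99 93 100
f 99 100 95
f 100 93 101
f 100 101 95
f 101 93 102
f 101 102 95
f 102 93 103
f 102 103 95
f 103 93 104
f 103 104 95
f 104 93 105
f 104 105 95
f 105 93 106
f 105 106 95
f 106 93 107
f 106 107 95
f 107 93 108
f 107 108 95
f 108 93 109
f 108 109 95
f 109 93 94
f 109 94 95



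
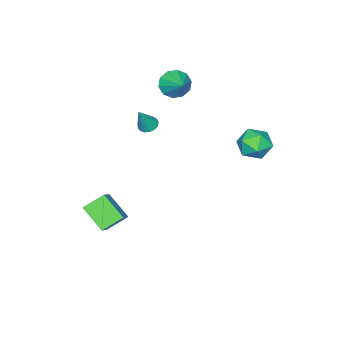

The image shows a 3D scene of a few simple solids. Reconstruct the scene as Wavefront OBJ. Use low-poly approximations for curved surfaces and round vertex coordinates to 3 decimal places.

v 3.798 -2.539 -3.064
v 2.766 -1.882 -2.323
v 3.959 -1.077 -4.136
v 2.927 -0.42 -3.395
v 4.993 -1.88 -1.985
v 3.961 -1.223 -1.244
v 5.154 -0.418 -3.057
v 4.122 0.239 -2.316
v -3.082 -1.876 3.525
v -2.277 -2.417 3.523
v -2.278 -0.684 4.355
v -2.272 -2.077 3.03
v -2.577 -1.659 2.725
v -3.074 -1.325 2.727
v -3.575 -1.201 3.033
v -3.887 -1.335 3.527
v -3.891 -1.675 4.02
v -3.587 -2.092 4.324
v -3.089 -2.427 4.323
v -2.589 -2.551 4.017
v -0.213 -1.516 1.951
v 0.213 -1.886 1.72
v 0.593 -1.524 3.449
v 0.317 -1.618 1.666
v 0.298 -1.327 1.677
v 0.163 -1.079 1.752
v -0.058 -0.931 1.872
v -0.315 -0.917 2.01
v -0.548 -1.041 2.135
v -0.705 -1.273 2.218
v -0.749 -1.56 2.24
v -0.67 -1.838 2.196
v -0.486 -2.042 2.096
v -0.24 -2.125 1.963
v 0.013 -2.069 1.827
v -3.837 3.988 0.479
v -2.799 4.338 0.273
v -3.241 3.062 1.907
v -2.203 3.412 1.701
v -2.974 4.134 2.056
v -3.342 4.706 1.173
v -2.698 2.694 1.007
v -3.066 3.266 0.124
v -2.095 3.538 0.599
v -2.266 4.428 1.248
v -3.774 2.972 0.932
v -3.945 3.862 1.581
f 2 4 1
f 5 2 1
f 1 4 3
f 3 5 1
f 2 8 4
f 6 2 5
f 6 8 2
f 4 8 3
f 7 5 3
f 3 8 7
f 7 6 5
f 8 6 7
f 10 9 12
f 10 12 11
f 12 9 13
f 12 13 11
f 13 9 14
f 13 14 11
f 14 9 15
f 14 15 11
f 15 9 16
f 15 16 11
f 16 9 17
f 16 17 11
f 17 9 18
f 17 18 11
f 18 9 19
f 18 19 11
f 19 9 20
f 19 20 11
f 20 9 10
f 20 10 11
f 22 21 24
f 22 24 23
f 24 21 25
f 24 25 23
f 25 21 26
f 25 26 23
f 26 21 27
f 26 27 23
f 27 21 28
f 27 28 23
f 28 21 29
f 28 29 23
f 29 21 30
f 29 30 23
f 30 21 31
f 30 31 23
f 31 21 32
f 31 32 23
f 32 21 33
f 32 33 23
f 33 21 34
f 33 34 23
f 34 21 35
f 34 35 23
f 35 21 22
f 35 22 23
f 36 47 41
f 36 41 37
f 36 37 43
f 36 43 46
f 36 46 47
f 37 41 45
f 41 47 40
f 47 46 38
f 46 43 42
f 43 37 44
f 39 45 40
f 39 40 38
f 39 38 42
f 39 42 44
f 39 44 45
f 40 45 41
f 38 40 47
f 42 38 46
f 44 42 43
f 45 44 37



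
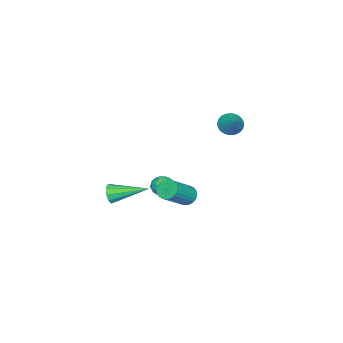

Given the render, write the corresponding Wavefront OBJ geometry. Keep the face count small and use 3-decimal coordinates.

v -0.259 -2.817 -3.432
v 0.095 -3.266 -3.077
v -0.615 -3.614 -4.083
v -0.261 -4.063 -3.728
v -0.797 -3.764 -3.453
v -0.577 -3.271 -3.05
v 0.057 -3.609 -4.11
v 0.277 -3.116 -3.707
v 0.291 -3.755 -3.496
v -0.237 -3.851 -3.09
v -0.283 -3.029 -4.07
v -0.811 -3.125 -3.664
v -0.051 -2.972 -3.197
v -0.469 -3.908 -3.963
v -0.784 -3.733 -3.801
v -0.576 -3.996 -3.592
v -0.446 -2.975 -3.182
v -0.238 -3.238 -2.973
v -0.762 -3.531 -3.194
v -0.282 -3.642 -4.187
v -0.074 -3.905 -3.978
v 0.056 -2.884 -3.568
v 0.264 -3.147 -3.359
v 0.242 -3.349 -3.966
v 0.272 -3.523 -3.235
v 0.063 -3.991 -3.617
v 0.25 -3.724 -3.842
v 0.379 -3.435 -3.605
v -0.038 -3.579 -2.996
v -0.247 -4.047 -3.379
v -0.562 -3.872 -3.217
v -0.433 -3.582 -2.981
v 0.077 -3.866 -3.242
v -0.273 -2.833 -3.781
v -0.482 -3.301 -4.164
v -0.087 -3.298 -4.179
v 0.042 -3.008 -3.943
v -0.583 -2.889 -3.543
v -0.792 -3.357 -3.925
v -0.899 -3.445 -3.555
v -0.77 -3.156 -3.318
v -0.597 -3.014 -3.918
v 3.592 -4.428 -2.063
v 3.894 -4.514 -1.54
v 3.048 -2.532 -1.437
v 4.133 -4.363 -1.789
v 4.166 -4.237 -2.142
v 3.98 -4.184 -2.466
v 3.646 -4.224 -2.635
v 3.291 -4.342 -2.586
v 3.051 -4.493 -2.337
v 3.019 -4.619 -1.983
v 3.205 -4.672 -1.66
v 3.539 -4.632 -1.491
v -3.864 -1.23 -0.302
v -3.609 -0.841 -0.851
v -2.976 -0.51 0.622
v -3.825 -0.682 -0.767
v -4.047 -0.607 -0.612
v -4.241 -0.626 -0.41
v -4.378 -0.738 -0.191
v -4.437 -0.924 0.01
v -4.408 -1.157 0.165
v -4.297 -1.401 0.248
v -4.12 -1.619 0.248
v -3.904 -1.778 0.164
v -3.682 -1.853 0.009
v -3.488 -1.834 -0.193
v -3.351 -1.723 -0.412
v -3.292 -1.536 -0.614
v -3.321 -1.303 -0.768
v -3.432 -1.059 -0.851
v 0.815 -1.521 -3.052
v 1.236 -1.357 -3.477
v 2.625 -1.795 -2.273
v 2.205 -1.959 -1.848
v 1.201 -1.148 -3.362
v 2.591 -1.585 -2.158
v 1.108 -0.995 -3.199
v 2.498 -1.432 -1.995
v 0.971 -0.922 -3.014
v 2.36 -1.36 -1.809
v 0.809 -0.941 -2.834
v 2.199 -1.378 -1.63
v 0.649 -1.048 -2.688
v 2.038 -1.485 -1.484
v 0.514 -1.227 -2.597
v 1.903 -1.664 -1.393
v 0.425 -1.451 -2.576
v 1.814 -1.888 -1.372
v 0.395 -1.685 -2.627
v 1.784 -2.123 -1.423
v 0.429 -1.895 -2.742
v 1.819 -2.332 -1.538
v 0.522 -2.048 -2.905
v 1.912 -2.485 -1.701
v 0.66 -2.12 -3.091
v 2.049 -2.558 -1.886
v 0.821 -2.102 -3.27
v 2.211 -2.539 -2.066
v 0.982 -1.995 -3.416
v 2.371 -2.432 -2.212
v 1.117 -1.816 -3.507
v 2.506 -2.253 -2.303
v 1.206 -1.592 -3.528
v 2.595 -2.029 -2.324
f 1 38 17
f 38 12 41
f 17 41 6
f 38 41 17
f 1 17 13
f 17 6 18
f 13 18 2
f 17 18 13
f 1 13 22
f 13 2 23
f 22 23 8
f 13 23 22
f 1 22 34
f 22 8 37
f 34 37 11
f 22 37 34
f 1 34 38
f 34 11 42
f 38 42 12
f 34 42 38
f 2 18 29
f 18 6 32
f 29 32 10
f 18 32 29
f 6 41 19
f 41 12 40
f 19 40 5
f 41 40 19
f 12 42 39
f 42 11 35
f 39 35 3
f 42 35 39
f 11 37 36
f 37 8 24
f 36 24 7
f 37 24 36
f 8 23 28
f 23 2 25
f 28 25 9
f 23 25 28
f 4 30 16
f 30 10 31
f 16 31 5
f 30 31 16
f 4 16 14
f 16 5 15
f 14 15 3
f 16 15 14
f 4 14 21
f 14 3 20
f 21 20 7
f 14 20 21
f 4 21 26
f 21 7 27
f 26 27 9
f 21 27 26
f 4 26 30
f 26 9 33
f 30 33 10
f 26 33 30
f 5 31 19
f 31 10 32
f 19 32 6
f 31 32 19
f 3 15 39
f 15 5 40
f 39 40 12
f 15 40 39
f 7 20 36
f 20 3 35
f 36 35 11
f 20 35 36
f 9 27 28
f 27 7 24
f 28 24 8
f 27 24 28
f 10 33 29
f 33 9 25
f 29 25 2
f 33 25 29
f 44 43 46
f 44 46 45
f 46 43 47
f 46 47 45
f 47 43 48
f 47 48 45
f 48 43 49
f 48 49 45
f 49 43 50
f 49 50 45
f 50 43 51
f 50 51 45
f 51 43 52
f 51 52 45
f 52 43 53
f 52 53 45
f 53 43 54
f 53 54 45
f 54 43 44
f 54 44 45
f 56 55 58
f 56 58 57
f 58 55 59
f 58 59 57
f 59 55 60
f 59 60 57
f 60 55 61
f 60 61 57
f 61 55 62
f 61 62 57
f 62 55 63
f 62 63 57
f 63 55 64
f 63 64 57
f 64 55 65
f 64 65 57
f 65 55 66
f 65 66 57
f 66 55 67
f 66 67 57
f 67 55 68
f 67 68 57
f 68 55 69
f 68 69 57
f 69 55 70
f 69 70 57
f 70 55 71
f 70 71 57
f 71 55 72
f 71 72 57
f 72 55 56
f 72 56 57
f 74 73 77
f 74 77 75
f 75 77 78
f 75 78 76
f 77 73 79
f 77 79 78
f 78 79 80
f 78 80 76
f 79 73 81
f 79 81 80
f 80 81 82
f 80 82 76
f 81 73 83
f 81 83 82
f 82 83 84
f 82 84 76
f 83 73 85
f 83 85 84
f 84 85 86
f 84 86 76
f 85 73 87
f 85 87 86
f 86 87 88
f 86 88 76
f 87 73 89
f 87 89 88
f 88 89 90
f 88 90 76
f 89 73 91
f 89 91 90
f 90 91 92
f 90 92 76
f 91 73 93
f 91 93 92
f 92 93 94
f 92 94 76
f 93 73 95
f 93 95 94
f 94 95 96
f 94 96 76
f 95 73 97
f 95 97 96
f 96 97 98
f 96 98 76
f 97 73 99
f 97 99 98
f 98 99 100
f 98 100 76
f 99 73 101
f 99 101 100
f 100 101 102
f 100 102 76
f 101 73 103
f 101 103 102
f 102 103 104
f 102 104 76
f 103 73 105
f 103 105 104
f 104 105 106
f 104 106 76
f 105 73 74
f 105 74 106
f 106 74 75
f 106 75 76



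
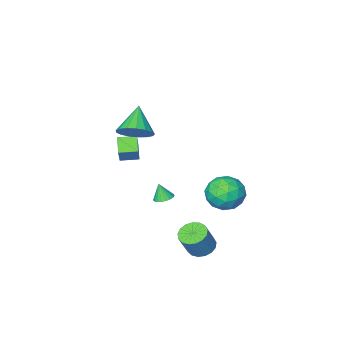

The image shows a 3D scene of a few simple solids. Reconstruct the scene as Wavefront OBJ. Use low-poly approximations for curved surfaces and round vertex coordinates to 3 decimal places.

v -3.651 1.956 -2.771
v -2.965 2.215 -1.849
v -4.095 0.285 -1.971
v -3.409 0.544 -1.049
v -4.409 1.14 -1.225
v -4.135 2.173 -1.72
v -2.925 0.327 -2.1
v -2.651 1.36 -2.595
v -2.517 1.209 -1.435
v -3.434 1.711 -0.894
v -3.626 0.789 -2.926
v -4.543 1.291 -2.385
v -3.269 2.232 -2.381
v -3.791 0.268 -1.439
v -4.379 0.618 -1.543
v -3.976 0.771 -1.001
v -3.957 2.207 -2.304
v -3.554 2.36 -1.763
v -4.403 1.728 -1.396
v -3.506 0.14 -2.057
v -3.103 0.293 -1.516
v -3.084 1.729 -2.819
v -2.681 1.882 -2.277
v -2.657 0.772 -2.424
v -2.603 1.793 -1.595
v -2.863 0.811 -1.124
v -2.579 0.683 -1.742
v -2.418 1.29 -2.033
v -3.142 2.089 -1.277
v -3.403 1.106 -0.807
v -3.991 1.457 -0.91
v -3.829 2.064 -1.201
v -2.878 1.497 -1.033
v -3.657 1.394 -3.013
v -3.918 0.411 -2.543
v -3.231 0.436 -2.619
v -3.069 1.043 -2.91
v -4.197 1.689 -2.696
v -4.457 0.707 -2.225
v -4.642 1.21 -1.787
v -4.481 1.817 -2.078
v -4.182 1.003 -2.787
v -0.505 -0.019 -1.954
v 0.013 -0.238 -2.098
v -0.355 -0.301 -0.986
v 0.069 -0.011 -2.041
v 0.025 0.215 -1.968
v -0.11 0.401 -1.894
v -0.313 0.513 -1.83
v -0.549 0.534 -1.787
v -0.778 0.459 -1.773
v -0.96 0.301 -1.791
v -1.063 0.088 -1.837
v -1.069 -0.144 -1.903
v -0.978 -0.354 -1.978
v -0.805 -0.507 -2.049
v -0.58 -0.575 -2.104
v -0.342 -0.547 -2.133
v -0.133 -0.428 -2.131
v -0.04 -3.886 -1.051
v -0.484 -4.783 -0.465
v -0.965 -3.375 -0.972
v -1.41 -4.272 -0.386
v 0.31 -3.408 -0.054
v -0.135 -4.305 0.532
v -0.616 -2.897 0.025
v -1.06 -3.794 0.611
v -1.026 2.927 -4.15
v -0.315 2.709 -4.471
v 0.377 2.935 -3.091
v -0.334 3.153 -2.77
v -0.328 3.092 -4.527
v 0.364 3.318 -3.147
v -0.501 3.438 -4.497
v 0.191 3.664 -3.117
v -0.794 3.666 -4.387
v -0.103 3.892 -3.007
v -1.141 3.725 -4.223
v -0.449 3.951 -2.843
v -1.461 3.602 -4.042
v -0.769 3.828 -2.663
v -1.681 3.324 -3.886
v -0.989 3.55 -2.507
v -1.751 2.955 -3.791
v -1.06 3.181 -2.411
v -1.655 2.579 -3.777
v -0.964 2.805 -2.398
v -1.415 2.283 -3.849
v -0.724 2.509 -2.469
v -1.086 2.135 -3.99
v -0.394 2.361 -2.61
v -0.743 2.168 -4.168
v -0.051 2.394 -2.788
v -0.464 2.375 -4.341
v 0.227 2.601 -2.961
v 0.764 -0.758 3.061
v 1.632 -0.831 3.592
v -0.084 -1.822 4.299
v 1.412 -0.438 3.78
v 1.045 -0.117 3.803
v 0.613 0.056 3.656
v 0.215 0.043 3.373
v -0.056 -0.154 3.018
v -0.14 -0.489 2.673
v -0.016 -0.886 2.417
v 0.286 -1.253 2.308
v 0.698 -1.508 2.372
v 1.125 -1.59 2.593
v 1.469 -1.482 2.922
v 1.652 -1.208 3.282
f 1 38 17
f 38 12 41
f 17 41 6
f 38 41 17
f 1 17 13
f 17 6 18
f 13 18 2
f 17 18 13
f 1 13 22
f 13 2 23
f 22 23 8
f 13 23 22
f 1 22 34
f 22 8 37
f 34 37 11
f 22 37 34
f 1 34 38
f 34 11 42
f 38 42 12
f 34 42 38
f 2 18 29
f 18 6 32
f 29 32 10
f 18 32 29
f 6 41 19
f 41 12 40
f 19 40 5
f 41 40 19
f 12 42 39
f 42 11 35
f 39 35 3
f 42 35 39
f 11 37 36
f 37 8 24
f 36 24 7
f 37 24 36
f 8 23 28
f 23 2 25
f 28 25 9
f 23 25 28
f 4 30 16
f 30 10 31
f 16 31 5
f 30 31 16
f 4 16 14
f 16 5 15
f 14 15 3
f 16 15 14
f 4 14 21
f 14 3 20
f 21 20 7
f 14 20 21
f 4 21 26
f 21 7 27
f 26 27 9
f 21 27 26
f 4 26 30
f 26 9 33
f 30 33 10
f 26 33 30
f 5 31 19
f 31 10 32
f 19 32 6
f 31 32 19
f 3 15 39
f 15 5 40
f 39 40 12
f 15 40 39
f 7 20 36
f 20 3 35
f 36 35 11
f 20 35 36
f 9 27 28
f 27 7 24
f 28 24 8
f 27 24 28
f 10 33 29
f 33 9 25
f 29 25 2
f 33 25 29
f 44 43 46
f 44 46 45
f 46 43 47
f 46 47 45
f 47 43 48
f 47 48 45
f 48 43 49
f 48 49 45
f 49 43 50
f 49 50 45
f 50 43 51
f 50 51 45
f 51 43 52
f 51 52 45
f 52 43 53
f 52 53 45
f 53 43 54
f 53 54 45
f 54 43 55
f 54 55 45
f 55 43 56
f 55 56 45
f 56 43 57
f 56 57 45
f 57 43 58
f 57 58 45
f 58 43 59
f 58 59 45
f 59 43 44
f 59 44 45
f 61 63 60
f 64 61 60
f 60 63 62
f 62 64 60
f 61 67 63
f 65 61 64
f 65 67 61
f 63 67 62
f 66 64 62
f 62 67 66
f 66 65 64
f 67 65 66
f 69 68 72
f 69 72 70
f 70 72 73
f 70 73 71
f 72 68 74
f 72 74 73
f 73 74 75
f 73 75 71
f 74 68 76
f 74 76 75
f 75 76 77
f 75 77 71
f 76 68 78
f 76 78 77
f 77 78 79
f 77 79 71
f 78 68 80
f 78 80 79
f 79 80 81
f 79 81 71
f 80 68 82
f 80 82 81
f 81 82 83
f 81 83 71
f 82 68 84
f 82 84 83
f 83 84 85
f 83 85 71
f 84 68 86
f 84 86 85
f 85 86 87
f 85 87 71
f 86 68 88
f 86 88 87
f 87 88 89
f 87 89 71
f 88 68 90
f 88 90 89
f 89 90 91
f 89 91 71
f 90 68 92
f 90 92 91
f 91 92 93
f 91 93 71
f 92 68 94
f 92 94 93
f 93 94 95
f 93 95 71
f 94 68 69
f 94 69 95
f 95 69 70
f 95 70 71
f 97 96 99
f 97 99 98
f 99 96 100
f 99 100 98
f 100 96 101
f 100 101 98
f 101 96 102
f 101 102 98
f 102 96 103
f 102 103 98
f 103 96 104
f 103 104 98
f 104 96 105
f 104 105 98
f 105 96 106
f 105 106 98
f 106 96 107
f 106 107 98
f 107 96 108
f 107 108 98
f 108 96 109
f 108 109 98
f 109 96 110
f 109 110 98
f 110 96 97
f 110 97 98



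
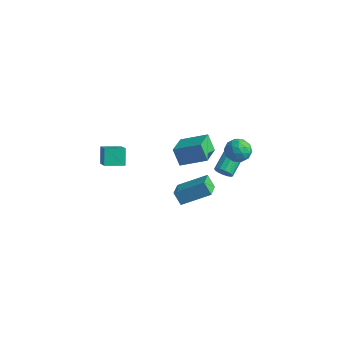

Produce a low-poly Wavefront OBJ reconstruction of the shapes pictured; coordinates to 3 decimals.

v -5.121 -3.339 3.67
v -3.94 -4.332 4.989
v -4.299 -2.513 3.556
v -3.119 -3.507 4.875
v -4.661 -3.913 2.825
v -3.481 -4.907 4.144
v -3.84 -3.088 2.711
v -2.659 -4.081 4.03
v -0.958 3.318 1.564
v -0.512 3.338 0.839
v 0.072 2.642 2.181
v 0.518 2.662 1.456
v 0.379 3.381 1.89
v -0.258 3.799 1.509
v -0.182 2.181 1.511
v -0.819 2.599 1.13
v -0.032 2.635 0.806
v 0.315 3.377 1.041
v -0.755 2.603 1.979
v -0.408 3.345 2.214
v -0.826 3.388 1.148
v 0.386 2.592 1.872
v 0.304 3.015 2.128
v 0.566 3.027 1.701
v -0.676 3.659 1.541
v -0.414 3.67 1.115
v 0.11 3.695 1.733
v -0.026 2.31 1.905
v 0.236 2.321 1.479
v -1.006 2.953 1.319
v -0.744 2.965 0.892
v -0.55 2.285 1.287
v -0.281 2.986 0.702
v 0.325 2.589 1.064
v -0.087 2.306 1.097
v -0.462 2.552 0.873
v -0.077 3.422 0.84
v 0.528 3.025 1.202
v 0.447 3.447 1.458
v 0.072 3.693 1.234
v 0.205 3.009 0.821
v -0.968 2.955 1.818
v -0.363 2.558 2.18
v -0.512 2.287 1.786
v -0.887 2.533 1.562
v -0.765 3.391 1.956
v -0.159 2.994 2.318
v 0.022 3.428 2.147
v -0.353 3.674 1.923
v -0.645 2.971 2.199
v -5.13 3.816 -1.089
v -4.501 2.315 -0.562
v -3.715 4.662 -0.368
v -3.086 3.162 0.159
v -4.514 3.698 -2.159
v -3.885 2.198 -1.632
v -3.099 4.545 -1.438
v -2.47 3.044 -0.911
v -2.498 -0.084 -1.63
v -1.171 1.066 -0.694
v -3.096 1.008 -2.124
v -1.769 2.158 -1.188
v -1.931 -0.118 -2.392
v -0.604 1.032 -1.456
v -2.529 0.974 -2.886
v -1.202 2.124 -1.95
v -0.813 2.43 -0.549
v -0.571 2.227 -0.051
v -0.885 3.868 0.768
v -1.127 4.07 0.269
v -0.339 2.35 -0.207
v -0.653 3.99 0.612
v -0.234 2.494 -0.455
v -0.548 4.134 0.364
v -0.284 2.62 -0.728
v -0.598 4.261 0.091
v -0.476 2.696 -0.954
v -0.79 4.336 -0.135
v -0.758 2.701 -1.071
v -1.072 4.341 -0.252
v -1.055 2.632 -1.048
v -1.369 4.273 -0.229
v -1.287 2.51 -0.892
v -1.601 4.15 -0.073
v -1.392 2.366 -0.644
v -1.706 4.006 0.175
v -1.342 2.239 -0.371
v -1.656 3.88 0.448
v -1.15 2.164 -0.145
v -1.464 3.804 0.674
v -0.868 2.159 -0.028
v -1.182 3.799 0.791
f 2 4 1
f 5 2 1
f 1 4 3
f 3 5 1
f 2 8 4
f 6 2 5
f 6 8 2
f 4 8 3
f 7 5 3
f 3 8 7
f 7 6 5
f 8 6 7
f 9 46 25
f 46 20 49
f 25 49 14
f 46 49 25
f 9 25 21
f 25 14 26
f 21 26 10
f 25 26 21
f 9 21 30
f 21 10 31
f 30 31 16
f 21 31 30
f 9 30 42
f 30 16 45
f 42 45 19
f 30 45 42
f 9 42 46
f 42 19 50
f 46 50 20
f 42 50 46
f 10 26 37
f 26 14 40
f 37 40 18
f 26 40 37
f 14 49 27
f 49 20 48
f 27 48 13
f 49 48 27
f 20 50 47
f 50 19 43
f 47 43 11
f 50 43 47
f 19 45 44
f 45 16 32
f 44 32 15
f 45 32 44
f 16 31 36
f 31 10 33
f 36 33 17
f 31 33 36
f 12 38 24
f 38 18 39
f 24 39 13
f 38 39 24
f 12 24 22
f 24 13 23
f 22 23 11
f 24 23 22
f 12 22 29
f 22 11 28
f 29 28 15
f 22 28 29
f 12 29 34
f 29 15 35
f 34 35 17
f 29 35 34
f 12 34 38
f 34 17 41
f 38 41 18
f 34 41 38
f 13 39 27
f 39 18 40
f 27 40 14
f 39 40 27
f 11 23 47
f 23 13 48
f 47 48 20
f 23 48 47
f 15 28 44
f 28 11 43
f 44 43 19
f 28 43 44
f 17 35 36
f 35 15 32
f 36 32 16
f 35 32 36
f 18 41 37
f 41 17 33
f 37 33 10
f 41 33 37
f 52 54 51
f 55 52 51
f 51 54 53
f 53 55 51
f 52 58 54
f 56 52 55
f 56 58 52
f 54 58 53
f 57 55 53
f 53 58 57
f 57 56 55
f 58 56 57
f 60 62 59
f 63 60 59
f 59 62 61
f 61 63 59
f 60 66 62
f 64 60 63
f 64 66 60
f 62 66 61
f 65 63 61
f 61 66 65
f 65 64 63
f 66 64 65
f 68 67 71
f 68 71 69
f 69 71 72
f 69 72 70
f 71 67 73
f 71 73 72
f 72 73 74
f 72 74 70
f 73 67 75
f 73 75 74
f 74 75 76
f 74 76 70
f 75 67 77
f 75 77 76
f 76 77 78
f 76 78 70
f 77 67 79
f 77 79 78
f 78 79 80
f 78 80 70
f 79 67 81
f 79 81 80
f 80 81 82
f 80 82 70
f 81 67 83
f 81 83 82
f 82 83 84
f 82 84 70
f 83 67 85
f 83 85 84
f 84 85 86
f 84 86 70
f 85 67 87
f 85 87 86
f 86 87 88
f 86 88 70
f 87 67 89
f 87 89 88
f 88 89 90
f 88 90 70
f 89 67 91
f 89 91 90
f 90 91 92
f 90 92 70
f 91 67 68
f 91 68 92
f 92 68 69
f 92 69 70



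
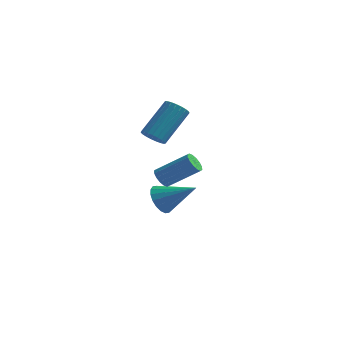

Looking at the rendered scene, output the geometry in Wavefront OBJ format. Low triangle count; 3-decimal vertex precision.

v 0.247 1.335 -3.5
v 0.687 1.246 -4.233
v 1.913 1.505 -2.52
v 0.636 1.624 -4.211
v 0.507 1.945 -4.047
v 0.327 2.146 -3.776
v 0.131 2.186 -3.449
v -0.042 2.057 -3.133
v -0.158 1.786 -2.889
v -0.193 1.425 -2.767
v -0.142 1.046 -2.789
v -0.013 0.725 -2.952
v 0.167 0.525 -3.224
v 0.363 0.485 -3.55
v 0.536 0.613 -3.867
v 0.652 0.885 -4.11
v 1.68 -2.049 -0.392
v 1.962 -2.469 -0.608
v 3.361 -2.071 0.435
v 3.08 -1.651 0.652
v 2.022 -2.246 -0.775
v 3.421 -1.848 0.268
v 1.991 -1.971 -0.838
v 3.39 -1.572 0.205
v 1.877 -1.716 -0.782
v 3.276 -1.318 0.261
v 1.71 -1.55 -0.622
v 3.109 -1.152 0.421
v 1.535 -1.519 -0.399
v 2.934 -1.12 0.644
v 1.399 -1.629 -0.175
v 2.798 -1.231 0.868
v 1.339 -1.852 -0.008
v 2.738 -1.454 1.035
v 1.37 -2.128 0.055
v 2.769 -1.729 1.098
v 1.484 -2.382 -0.001
v 2.883 -1.984 1.042
v 1.651 -2.548 -0.161
v 3.05 -2.15 0.882
v 1.826 -2.58 -0.384
v 3.225 -2.181 0.659
v 0.674 -0.583 1.313
v 1.241 -0.521 1.024
v 1.834 0.844 2.477
v 1.266 0.783 2.767
v 1.097 -0.332 0.905
v 1.69 1.034 2.358
v 0.88 -0.185 0.856
v 1.473 1.18 2.309
v 0.628 -0.108 0.886
v 1.22 1.257 2.34
v 0.383 -0.113 0.991
v 0.975 1.252 2.444
v 0.188 -0.199 1.151
v 0.781 1.167 2.604
v 0.078 -0.351 1.339
v 0.67 1.014 2.792
v 0.07 -0.543 1.523
v 0.663 0.822 2.976
v 0.167 -0.742 1.67
v 0.76 0.623 3.123
v 0.351 -0.914 1.756
v 0.944 0.451 3.209
v 0.592 -1.028 1.765
v 1.184 0.337 3.219
v 0.846 -1.065 1.697
v 1.439 0.3 3.15
v 1.071 -1.019 1.562
v 1.663 0.346 3.015
v 1.226 -0.897 1.384
v 1.819 0.468 2.837
v 1.287 -0.721 1.194
v 1.88 0.644 2.647
f 2 1 4
f 2 4 3
f 4 1 5
f 4 5 3
f 5 1 6
f 5 6 3
f 6 1 7
f 6 7 3
f 7 1 8
f 7 8 3
f 8 1 9
f 8 9 3
f 9 1 10
f 9 10 3
f 10 1 11
f 10 11 3
f 11 1 12
f 11 12 3
f 12 1 13
f 12 13 3
f 13 1 14
f 13 14 3
f 14 1 15
f 14 15 3
f 15 1 16
f 15 16 3
f 16 1 2
f 16 2 3
f 18 17 21
f 18 21 19
f 19 21 22
f 19 22 20
f 21 17 23
f 21 23 22
f 22 23 24
f 22 24 20
f 23 17 25
f 23 25 24
f 24 25 26
f 24 26 20
f 25 17 27
f 25 27 26
f 26 27 28
f 26 28 20
f 27 17 29
f 27 29 28
f 28 29 30
f 28 30 20
f 29 17 31
f 29 31 30
f 30 31 32
f 30 32 20
f 31 17 33
f 31 33 32
f 32 33 34
f 32 34 20
f 33 17 35
f 33 35 34
f 34 35 36
f 34 36 20
f 35 17 37
f 35 37 36
f 36 37 38
f 36 38 20
f 37 17 39
f 37 39 38
f 38 39 40
f 38 40 20
f 39 17 41
f 39 41 40
f 40 41 42
f 40 42 20
f 41 17 18
f 41 18 42
f 42 18 19
f 42 19 20
f 44 43 47
f 44 47 45
f 45 47 48
f 45 48 46
f 47 43 49
f 47 49 48
f 48 49 50
f 48 50 46
f 49 43 51
f 49 51 50
f 50 51 52
f 50 52 46
f 51 43 53
f 51 53 52
f 52 53 54
f 52 54 46
f 53 43 55
f 53 55 54
f 54 55 56
f 54 56 46
f 55 43 57
f 55 57 56
f 56 57 58
f 56 58 46
f 57 43 59
f 57 59 58
f 58 59 60
f 58 60 46
f 59 43 61
f 59 61 60
f 60 61 62
f 60 62 46
f 61 43 63
f 61 63 62
f 62 63 64
f 62 64 46
f 63 43 65
f 63 65 64
f 64 65 66
f 64 66 46
f 65 43 67
f 65 67 66
f 66 67 68
f 66 68 46
f 67 43 69
f 67 69 68
f 68 69 70
f 68 70 46
f 69 43 71
f 69 71 70
f 70 71 72
f 70 72 46
f 71 43 73
f 71 73 72
f 72 73 74
f 72 74 46
f 73 43 44
f 73 44 74
f 74 44 45
f 74 45 46



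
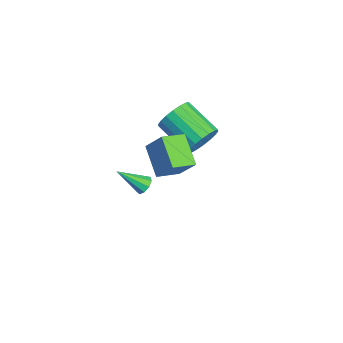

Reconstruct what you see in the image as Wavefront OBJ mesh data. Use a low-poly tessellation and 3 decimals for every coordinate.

v -0.834 -0.404 -3.408
v -0.385 -0.29 -3.111
v -1.246 -1.636 -2.312
v -0.675 -0.084 -2.989
v -1.04 -0.028 -3.063
v -1.308 -0.148 -3.298
v -1.354 -0.387 -3.585
v -1.157 -0.634 -3.789
v -0.808 -0.773 -3.814
v -0.472 -0.74 -3.65
v -0.305 -0.549 -3.372
v 1.273 1.814 1.535
v 1.763 1.619 2.337
v 0.117 0.732 3.127
v -0.373 0.926 2.325
v 1.595 2.003 2.419
v -0.05 1.116 3.209
v 1.364 2.35 2.326
v -0.282 1.463 3.116
v 1.114 2.59 2.076
v -0.532 1.703 2.867
v 0.896 2.677 1.719
v -0.75 1.79 2.51
v 0.752 2.593 1.326
v -0.893 1.705 2.116
v 0.712 2.354 0.973
v -0.934 1.467 1.764
v 0.783 2.008 0.733
v -0.863 1.121 1.523
v 0.95 1.624 0.651
v -0.695 0.737 1.441
v 1.182 1.277 0.744
v -0.464 0.39 1.534
v 1.432 1.037 0.993
v -0.214 0.15 1.784
v 1.65 0.95 1.35
v 0.004 0.063 2.141
v 1.793 1.035 1.744
v 0.148 0.147 2.534
v 1.834 1.273 2.096
v 0.188 0.386 2.887
v 3.406 -1.029 1.914
v 1.922 -1.09 2.741
v 3.12 0.133 1.486
v 1.636 0.071 2.313
v 4.024 -0.451 3.067
v 2.54 -0.513 3.894
v 3.738 0.71 2.639
v 2.254 0.649 3.466
f 2 1 4
f 2 4 3
f 4 1 5
f 4 5 3
f 5 1 6
f 5 6 3
f 6 1 7
f 6 7 3
f 7 1 8
f 7 8 3
f 8 1 9
f 8 9 3
f 9 1 10
f 9 10 3
f 10 1 11
f 10 11 3
f 11 1 2
f 11 2 3
f 13 12 16
f 13 16 14
f 14 16 17
f 14 17 15
f 16 12 18
f 16 18 17
f 17 18 19
f 17 19 15
f 18 12 20
f 18 20 19
f 19 20 21
f 19 21 15
f 20 12 22
f 20 22 21
f 21 22 23
f 21 23 15
f 22 12 24
f 22 24 23
f 23 24 25
f 23 25 15
f 24 12 26
f 24 26 25
f 25 26 27
f 25 27 15
f 26 12 28
f 26 28 27
f 27 28 29
f 27 29 15
f 28 12 30
f 28 30 29
f 29 30 31
f 29 31 15
f 30 12 32
f 30 32 31
f 31 32 33
f 31 33 15
f 32 12 34
f 32 34 33
f 33 34 35
f 33 35 15
f 34 12 36
f 34 36 35
f 35 36 37
f 35 37 15
f 36 12 38
f 36 38 37
f 37 38 39
f 37 39 15
f 38 12 40
f 38 40 39
f 39 40 41
f 39 41 15
f 40 12 13
f 40 13 41
f 41 13 14
f 41 14 15
f 43 45 42
f 46 43 42
f 42 45 44
f 44 46 42
f 43 49 45
f 47 43 46
f 47 49 43
f 45 49 44
f 48 46 44
f 44 49 48
f 48 47 46
f 49 47 48



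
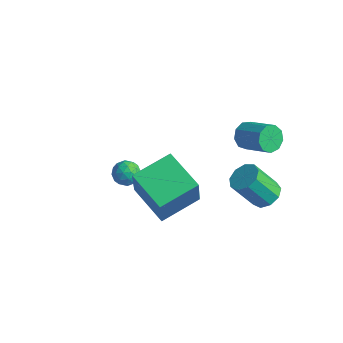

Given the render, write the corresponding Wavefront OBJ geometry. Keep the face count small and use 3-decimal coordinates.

v 1.673 3.45 2.084
v 2.027 3.622 1.434
v 3.52 3.623 2.246
v 3.167 3.45 2.896
v 1.891 4.057 1.683
v 3.384 4.058 2.495
v 1.653 4.208 2.12
v 3.147 4.209 2.932
v 1.425 4.004 2.54
v 2.918 4.005 3.352
v 1.313 3.541 2.747
v 2.806 3.542 3.559
v 1.369 3.034 2.643
v 2.863 3.035 3.455
v 1.568 2.722 2.278
v 3.062 2.723 3.09
v 1.816 2.751 1.822
v 3.31 2.752 2.634
v 1.997 3.106 1.489
v 3.491 3.107 2.3
v -3.957 0.218 -2.186
v -3.757 0.552 -2.835
v -2.803 0.308 -1.785
v -2.603 0.642 -2.434
v -3.051 1.006 -1.943
v -3.764 0.95 -2.191
v -2.796 -0.09 -2.429
v -3.509 -0.146 -2.677
v -3.04 0.362 -2.985
v -3.197 1.039 -2.685
v -3.363 -0.179 -1.935
v -3.52 0.498 -1.635
v -3.958 0.377 -2.546
v -2.602 0.483 -2.074
v -2.865 0.697 -1.786
v -2.747 0.893 -2.168
v -3.962 0.611 -2.167
v -3.845 0.807 -2.549
v -3.43 1.074 -2.025
v -2.715 0.053 -2.071
v -2.598 0.249 -2.453
v -3.813 -0.033 -2.452
v -3.695 0.163 -2.834
v -3.13 -0.214 -2.595
v -3.42 0.462 -3.016
v -2.741 0.515 -2.78
v -2.855 0.084 -2.777
v -3.274 0.052 -2.922
v -3.512 0.859 -2.839
v -2.834 0.913 -2.604
v -3.097 1.126 -2.315
v -3.516 1.093 -2.461
v -3.09 0.748 -2.928
v -3.726 -0.053 -2.016
v -3.048 0.001 -1.781
v -3.044 -0.233 -2.159
v -3.463 -0.266 -2.305
v -3.819 0.345 -1.84
v -3.14 0.398 -1.604
v -3.286 0.808 -1.698
v -3.705 0.776 -1.843
v -3.47 0.112 -1.692
v 0.054 -2.293 1.048
v 0.507 -2.855 2.945
v 0.513 -0.31 1.526
v 0.966 -0.873 3.423
v 2.114 -2.627 0.457
v 2.567 -3.19 2.354
v 2.573 -0.645 0.935
v 3.026 -1.207 2.832
v 2.676 3.875 -2.259
v 3.149 4.37 -1.773
v 2.418 3.541 -0.215
v 1.944 3.045 -0.701
v 2.643 4.622 -1.876
v 1.912 3.793 -0.319
v 2.153 4.524 -2.159
v 1.421 3.695 -0.601
v 1.907 4.122 -2.488
v 1.175 3.293 -0.931
v 2.021 3.605 -2.71
v 1.289 2.776 -1.153
v 2.441 3.213 -2.721
v 1.71 2.384 -1.163
v 2.972 3.131 -2.515
v 2.24 2.302 -0.958
v 3.363 3.397 -2.19
v 2.632 2.568 -0.632
v 3.434 3.886 -1.897
v 2.702 3.057 -0.339
f 2 1 5
f 2 5 3
f 3 5 6
f 3 6 4
f 5 1 7
f 5 7 6
f 6 7 8
f 6 8 4
f 7 1 9
f 7 9 8
f 8 9 10
f 8 10 4
f 9 1 11
f 9 11 10
f 10 11 12
f 10 12 4
f 11 1 13
f 11 13 12
f 12 13 14
f 12 14 4
f 13 1 15
f 13 15 14
f 14 15 16
f 14 16 4
f 15 1 17
f 15 17 16
f 16 17 18
f 16 18 4
f 17 1 19
f 17 19 18
f 18 19 20
f 18 20 4
f 19 1 2
f 19 2 20
f 20 2 3
f 20 3 4
f 21 58 37
f 58 32 61
f 37 61 26
f 58 61 37
f 21 37 33
f 37 26 38
f 33 38 22
f 37 38 33
f 21 33 42
f 33 22 43
f 42 43 28
f 33 43 42
f 21 42 54
f 42 28 57
f 54 57 31
f 42 57 54
f 21 54 58
f 54 31 62
f 58 62 32
f 54 62 58
f 22 38 49
f 38 26 52
f 49 52 30
f 38 52 49
f 26 61 39
f 61 32 60
f 39 60 25
f 61 60 39
f 32 62 59
f 62 31 55
f 59 55 23
f 62 55 59
f 31 57 56
f 57 28 44
f 56 44 27
f 57 44 56
f 28 43 48
f 43 22 45
f 48 45 29
f 43 45 48
f 24 50 36
f 50 30 51
f 36 51 25
f 50 51 36
f 24 36 34
f 36 25 35
f 34 35 23
f 36 35 34
f 24 34 41
f 34 23 40
f 41 40 27
f 34 40 41
f 24 41 46
f 41 27 47
f 46 47 29
f 41 47 46
f 24 46 50
f 46 29 53
f 50 53 30
f 46 53 50
f 25 51 39
f 51 30 52
f 39 52 26
f 51 52 39
f 23 35 59
f 35 25 60
f 59 60 32
f 35 60 59
f 27 40 56
f 40 23 55
f 56 55 31
f 40 55 56
f 29 47 48
f 47 27 44
f 48 44 28
f 47 44 48
f 30 53 49
f 53 29 45
f 49 45 22
f 53 45 49
f 64 66 63
f 67 64 63
f 63 66 65
f 65 67 63
f 64 70 66
f 68 64 67
f 68 70 64
f 66 70 65
f 69 67 65
f 65 70 69
f 69 68 67
f 70 68 69
f 72 71 75
f 72 75 73
f 73 75 76
f 73 76 74
f 75 71 77
f 75 77 76
f 76 77 78
f 76 78 74
f 77 71 79
f 77 79 78
f 78 79 80
f 78 80 74
f 79 71 81
f 79 81 80
f 80 81 82
f 80 82 74
f 81 71 83
f 81 83 82
f 82 83 84
f 82 84 74
f 83 71 85
f 83 85 84
f 84 85 86
f 84 86 74
f 85 71 87
f 85 87 86
f 86 87 88
f 86 88 74
f 87 71 89
f 87 89 88
f 88 89 90
f 88 90 74
f 89 71 72
f 89 72 90
f 90 72 73
f 90 73 74

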